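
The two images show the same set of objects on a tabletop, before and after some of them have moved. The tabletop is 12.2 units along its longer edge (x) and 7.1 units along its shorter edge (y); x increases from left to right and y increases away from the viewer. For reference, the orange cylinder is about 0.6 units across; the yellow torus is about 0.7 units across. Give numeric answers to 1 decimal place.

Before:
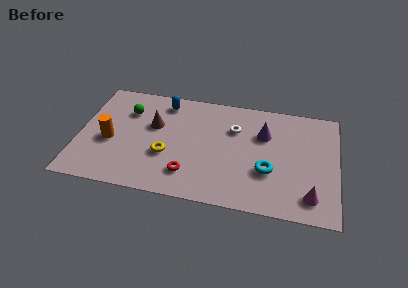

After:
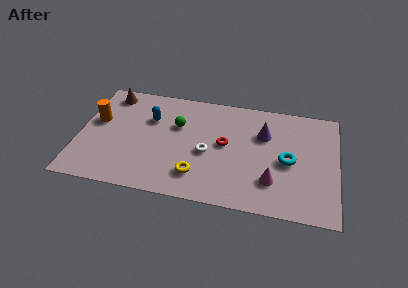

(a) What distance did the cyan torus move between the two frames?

1.2

The cyan torus was near (9.0, 2.5) before and (9.9, 3.3) after, so it travelled √(0.9² + 0.8²) ≈ 1.2 units.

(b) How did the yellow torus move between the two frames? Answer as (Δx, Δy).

(1.5, -1.0)

The yellow torus was at about (4.2, 2.6) and moved to about (5.7, 1.6).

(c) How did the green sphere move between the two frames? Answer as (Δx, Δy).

(2.4, -0.5)

The green sphere started near (2.2, 5.1) and ended near (4.6, 4.6).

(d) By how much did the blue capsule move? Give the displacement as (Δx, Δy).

(-0.6, -1.2)

The blue capsule started near (3.9, 6.0) and ended near (3.3, 4.8).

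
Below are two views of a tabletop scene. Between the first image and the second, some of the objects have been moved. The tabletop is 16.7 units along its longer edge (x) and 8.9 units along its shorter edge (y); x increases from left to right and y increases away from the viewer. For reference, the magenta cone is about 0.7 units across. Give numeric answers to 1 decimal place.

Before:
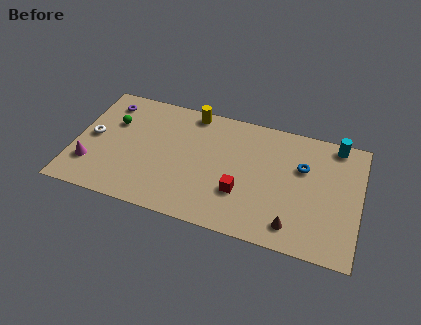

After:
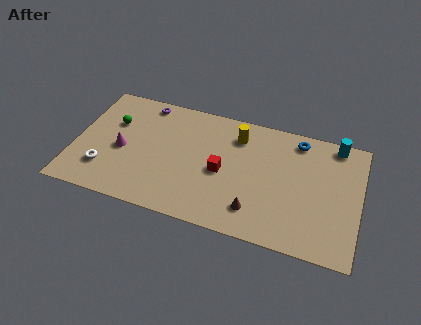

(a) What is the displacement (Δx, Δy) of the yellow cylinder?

(2.8, -1.0)

From the two frames, the yellow cylinder sits at roughly (6.6, 8.0) before and (9.4, 7.0) after.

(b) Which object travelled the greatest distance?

the yellow cylinder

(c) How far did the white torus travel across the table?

2.4

From (1.0, 4.5) to (1.9, 2.3), the white torus covered √(0.9² + 2.2²) ≈ 2.4 units.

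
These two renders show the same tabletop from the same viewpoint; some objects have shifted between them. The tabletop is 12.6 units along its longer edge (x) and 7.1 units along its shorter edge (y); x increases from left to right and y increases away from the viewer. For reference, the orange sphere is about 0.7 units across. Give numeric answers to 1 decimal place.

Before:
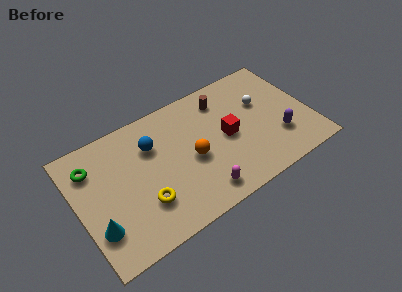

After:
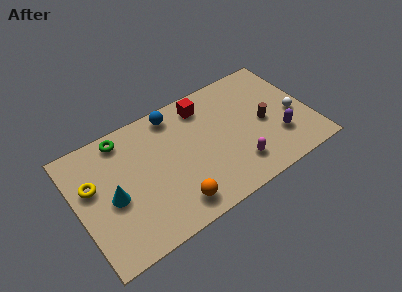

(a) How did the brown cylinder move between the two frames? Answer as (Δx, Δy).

(1.9, -2.4)

The brown cylinder was at about (8.2, 5.7) and moved to about (10.1, 3.3).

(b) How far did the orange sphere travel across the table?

2.4

The orange sphere was near (6.1, 3.2) before and (4.8, 1.2) after, so it travelled √(1.3² + 2.0²) ≈ 2.4 units.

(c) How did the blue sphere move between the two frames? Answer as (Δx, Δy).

(1.4, 1.2)

The blue sphere was at about (4.2, 5.0) and moved to about (5.6, 6.2).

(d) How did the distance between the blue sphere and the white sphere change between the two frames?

+0.9

The distance was about 6.0 in the first image and 6.9 in the second, so they moved 0.9 units further apart.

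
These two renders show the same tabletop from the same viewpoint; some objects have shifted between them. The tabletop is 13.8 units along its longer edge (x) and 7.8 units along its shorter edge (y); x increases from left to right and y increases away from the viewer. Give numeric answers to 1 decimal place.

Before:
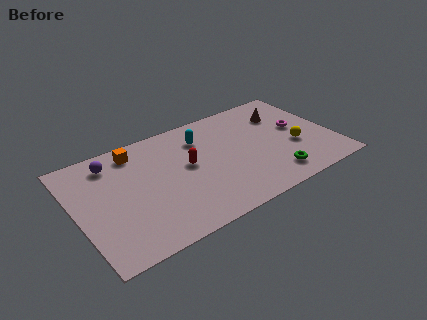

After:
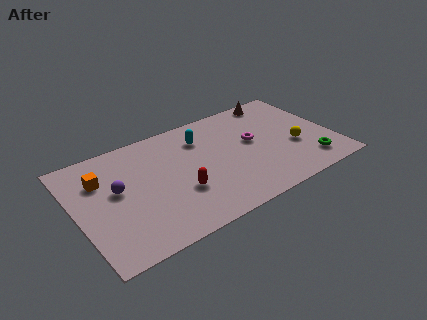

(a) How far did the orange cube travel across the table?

2.3

The orange cube was near (3.5, 6.6) before and (1.5, 5.5) after, so it travelled √(2.0² + 1.1²) ≈ 2.3 units.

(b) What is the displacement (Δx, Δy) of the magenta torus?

(-2.5, 0.1)

The magenta torus started near (12.1, 4.3) and ended near (9.6, 4.4).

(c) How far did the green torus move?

2.0

The green torus was near (10.2, 1.4) before and (12.2, 1.5) after, so it travelled √(2.0² + 0.1²) ≈ 2.0 units.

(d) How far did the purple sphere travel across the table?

2.0

The purple sphere moved from about (2.2, 6.4) to (2.2, 4.4), a distance of √(0.0² + 2.0²) ≈ 2.0.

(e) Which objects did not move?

the cyan capsule and the yellow sphere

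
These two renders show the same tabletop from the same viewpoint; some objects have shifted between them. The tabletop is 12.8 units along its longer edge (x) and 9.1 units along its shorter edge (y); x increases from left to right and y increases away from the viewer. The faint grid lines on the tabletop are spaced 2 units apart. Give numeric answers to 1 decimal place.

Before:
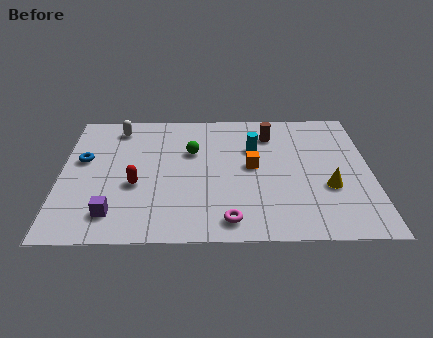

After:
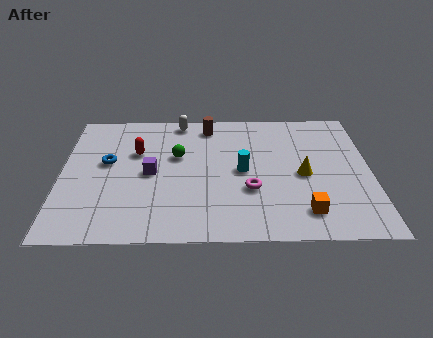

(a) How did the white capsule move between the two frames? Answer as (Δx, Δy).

(2.6, 0.5)

The white capsule was at about (2.3, 7.7) and moved to about (4.9, 8.2).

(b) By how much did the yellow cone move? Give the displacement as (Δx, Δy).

(-1.0, 0.9)

The yellow cone was at about (11.0, 3.3) and moved to about (10.0, 4.2).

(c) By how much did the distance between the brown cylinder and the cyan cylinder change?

+2.4

The distance was about 1.2 in the first image and 3.6 in the second, so they moved 2.4 units further apart.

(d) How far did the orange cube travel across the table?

3.7

The orange cube was near (7.9, 4.8) before and (10.0, 1.7) after, so it travelled √(2.1² + 3.1²) ≈ 3.7 units.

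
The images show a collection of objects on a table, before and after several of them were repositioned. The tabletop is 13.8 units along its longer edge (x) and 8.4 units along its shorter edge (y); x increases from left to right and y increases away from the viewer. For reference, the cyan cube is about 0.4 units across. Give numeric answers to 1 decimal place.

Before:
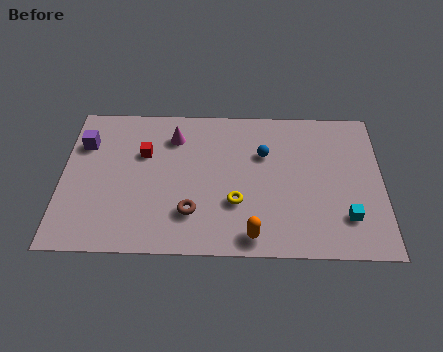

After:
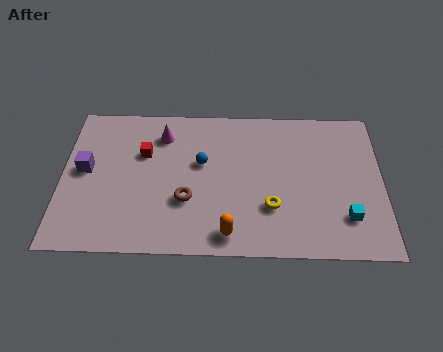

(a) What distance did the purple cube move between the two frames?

1.5

The purple cube moved from about (0.9, 6.0) to (1.0, 4.5), a distance of √(0.1² + 1.5²) ≈ 1.5.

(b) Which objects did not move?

the red cube and the cyan cube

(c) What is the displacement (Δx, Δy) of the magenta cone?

(-0.5, 0.1)

The magenta cone was at about (4.8, 6.5) and moved to about (4.3, 6.6).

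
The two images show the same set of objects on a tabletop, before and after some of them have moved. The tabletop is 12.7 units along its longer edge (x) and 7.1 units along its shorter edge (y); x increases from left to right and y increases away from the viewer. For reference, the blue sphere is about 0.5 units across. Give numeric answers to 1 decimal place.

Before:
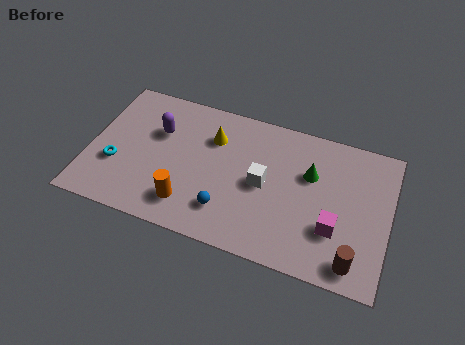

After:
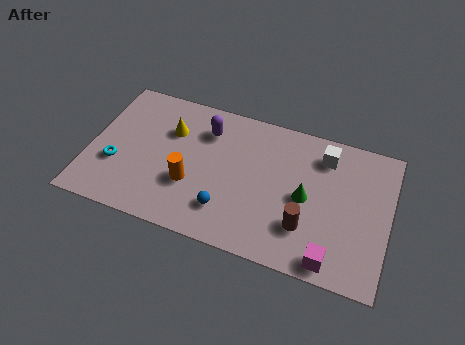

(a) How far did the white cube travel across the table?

3.3

The white cube moved from about (7.4, 3.5) to (9.8, 5.7), a distance of √(2.4² + 2.2²) ≈ 3.3.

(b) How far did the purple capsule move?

2.1

The purple capsule was near (2.8, 4.7) before and (4.8, 5.4) after, so it travelled √(2.0² + 0.7²) ≈ 2.1 units.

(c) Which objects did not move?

the cyan torus and the blue sphere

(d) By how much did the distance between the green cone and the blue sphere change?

-0.8

The distance was about 4.4 in the first image and 3.6 in the second, so they moved 0.8 units closer together.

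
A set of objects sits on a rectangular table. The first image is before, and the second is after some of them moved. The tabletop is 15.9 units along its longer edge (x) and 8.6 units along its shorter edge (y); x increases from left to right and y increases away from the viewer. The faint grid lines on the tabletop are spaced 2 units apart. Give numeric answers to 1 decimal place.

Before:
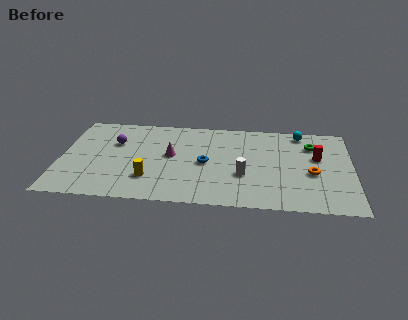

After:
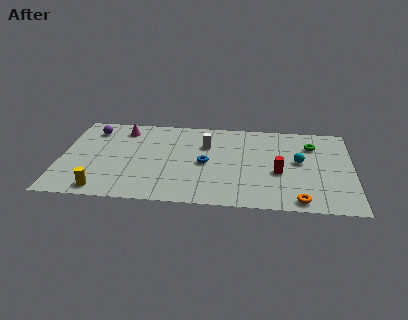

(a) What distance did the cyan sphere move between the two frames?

2.9

From (13.1, 7.6) to (13.0, 4.7), the cyan sphere covered √(0.1² + 2.9²) ≈ 2.9 units.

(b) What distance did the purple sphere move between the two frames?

1.8

The purple sphere moved from about (2.9, 5.7) to (1.6, 6.9), a distance of √(1.3² + 1.2²) ≈ 1.8.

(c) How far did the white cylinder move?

3.5

The white cylinder moved from about (10.0, 3.1) to (7.9, 5.9), a distance of √(2.1² + 2.8²) ≈ 3.5.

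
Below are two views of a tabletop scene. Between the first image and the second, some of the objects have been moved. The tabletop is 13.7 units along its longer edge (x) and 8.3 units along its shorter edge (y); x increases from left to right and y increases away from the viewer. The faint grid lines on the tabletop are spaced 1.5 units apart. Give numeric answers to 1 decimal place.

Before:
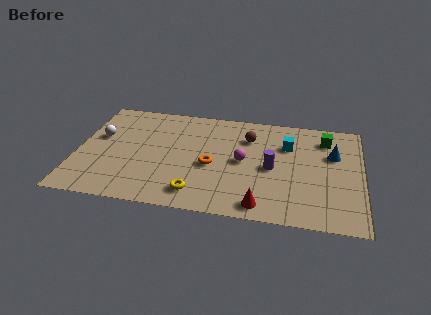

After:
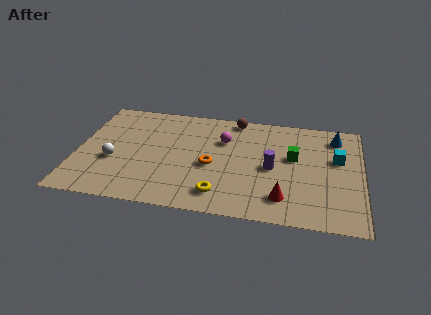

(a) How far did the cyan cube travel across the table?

2.5

The cyan cube was near (10.1, 5.8) before and (12.5, 5.1) after, so it travelled √(2.4² + 0.7²) ≈ 2.5 units.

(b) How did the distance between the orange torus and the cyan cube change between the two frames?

+2.0

The distance was about 4.2 in the first image and 6.2 in the second, so they moved 2.0 units further apart.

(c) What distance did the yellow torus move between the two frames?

1.1

From (5.9, 1.4) to (7.0, 1.5), the yellow torus covered √(1.1² + 0.1²) ≈ 1.1 units.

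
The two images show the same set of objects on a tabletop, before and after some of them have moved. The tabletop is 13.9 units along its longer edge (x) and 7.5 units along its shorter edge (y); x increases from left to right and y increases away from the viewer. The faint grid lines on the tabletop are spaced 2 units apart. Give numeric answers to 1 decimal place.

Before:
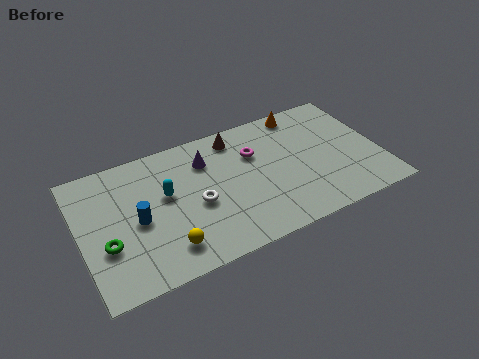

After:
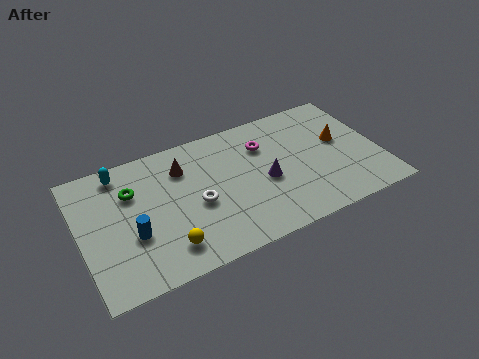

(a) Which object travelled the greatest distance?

the purple cone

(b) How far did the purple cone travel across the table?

3.4

The purple cone moved from about (6.0, 5.6) to (8.5, 3.3), a distance of √(2.5² + 2.3²) ≈ 3.4.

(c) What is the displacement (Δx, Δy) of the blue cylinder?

(-0.3, -0.7)

The blue cylinder was at about (2.6, 3.5) and moved to about (2.3, 2.8).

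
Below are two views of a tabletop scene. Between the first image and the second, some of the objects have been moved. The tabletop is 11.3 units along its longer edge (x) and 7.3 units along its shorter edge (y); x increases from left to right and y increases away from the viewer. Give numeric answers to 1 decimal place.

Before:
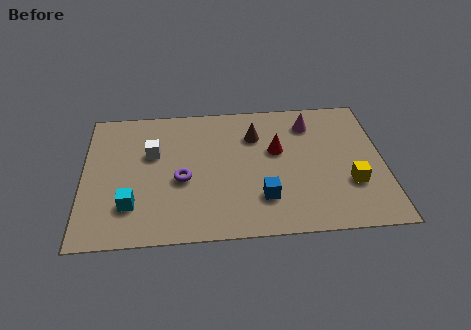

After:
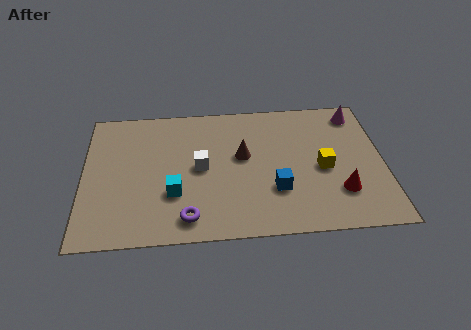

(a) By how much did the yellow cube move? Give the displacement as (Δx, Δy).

(-1.0, 0.9)

The yellow cube was at about (10.0, 2.4) and moved to about (9.0, 3.3).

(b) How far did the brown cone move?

1.2

The brown cone was near (6.5, 5.3) before and (6.0, 4.2) after, so it travelled √(0.5² + 1.1²) ≈ 1.2 units.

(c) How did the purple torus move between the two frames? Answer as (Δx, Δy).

(0.2, -2.0)

The purple torus was at about (3.7, 3.1) and moved to about (3.9, 1.1).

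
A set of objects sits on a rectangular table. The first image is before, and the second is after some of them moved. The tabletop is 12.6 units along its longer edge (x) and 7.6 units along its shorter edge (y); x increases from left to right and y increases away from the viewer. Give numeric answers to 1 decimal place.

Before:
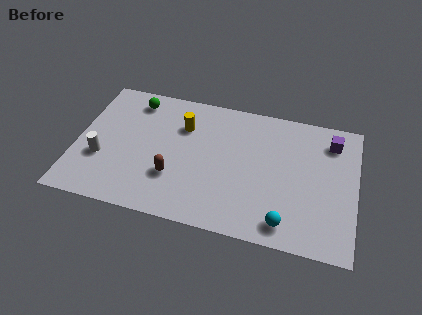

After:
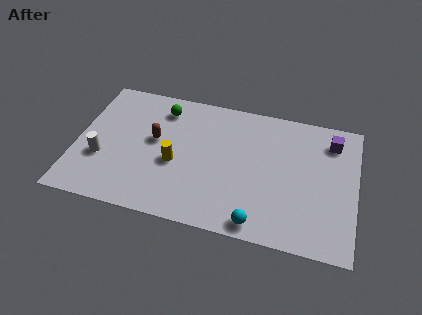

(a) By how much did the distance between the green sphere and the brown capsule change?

-2.6

The distance was about 4.5 in the first image and 1.9 in the second, so they moved 2.6 units closer together.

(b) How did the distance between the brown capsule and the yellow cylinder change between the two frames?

-1.5

They were about 3.0 units apart before and 1.5 after — 1.5 units closer together.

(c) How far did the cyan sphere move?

1.2

The cyan sphere moved from about (9.6, 1.1) to (8.4, 0.8), a distance of √(1.2² + 0.3²) ≈ 1.2.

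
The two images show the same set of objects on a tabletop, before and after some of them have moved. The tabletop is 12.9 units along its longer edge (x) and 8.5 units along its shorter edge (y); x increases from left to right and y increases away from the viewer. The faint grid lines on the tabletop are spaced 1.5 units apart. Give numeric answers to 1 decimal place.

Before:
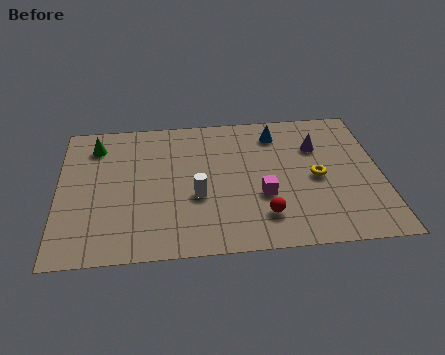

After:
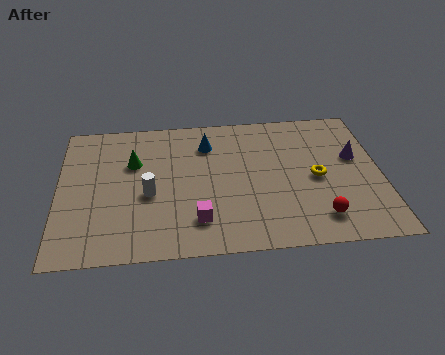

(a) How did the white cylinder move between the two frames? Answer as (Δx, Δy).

(-1.9, 0.3)

The white cylinder was at about (5.5, 3.3) and moved to about (3.6, 3.6).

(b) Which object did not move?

the yellow torus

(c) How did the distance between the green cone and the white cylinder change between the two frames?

-3.2

The distance was about 5.3 in the first image and 2.1 in the second, so they moved 3.2 units closer together.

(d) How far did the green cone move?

1.9

The green cone moved from about (1.5, 6.8) to (3.0, 5.6), a distance of √(1.5² + 1.2²) ≈ 1.9.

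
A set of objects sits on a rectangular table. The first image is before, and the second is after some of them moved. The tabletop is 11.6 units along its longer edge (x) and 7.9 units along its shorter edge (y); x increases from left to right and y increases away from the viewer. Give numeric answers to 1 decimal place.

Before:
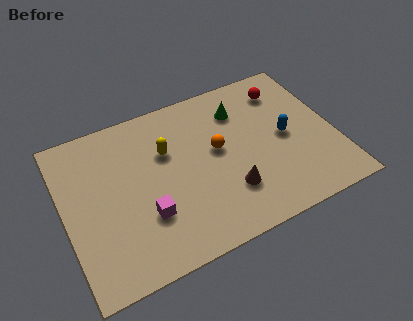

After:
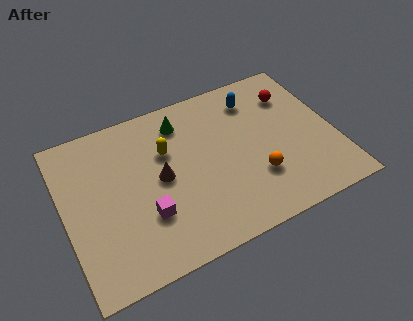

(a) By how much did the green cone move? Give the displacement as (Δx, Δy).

(-2.5, 0.4)

The green cone started near (7.8, 6.0) and ended near (5.3, 6.4).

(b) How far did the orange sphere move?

2.4

From (6.6, 4.4) to (8.0, 2.4), the orange sphere covered √(1.4² + 2.0²) ≈ 2.4 units.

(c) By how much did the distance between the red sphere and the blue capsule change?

-0.8

The distance was about 2.4 in the first image and 1.6 in the second, so they moved 0.8 units closer together.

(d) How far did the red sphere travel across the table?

0.5

The red sphere moved from about (9.8, 6.3) to (10.1, 5.9), a distance of √(0.3² + 0.4²) ≈ 0.5.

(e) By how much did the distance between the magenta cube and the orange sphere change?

+0.9

They were about 3.8 units apart before and 4.7 after — 0.9 units further apart.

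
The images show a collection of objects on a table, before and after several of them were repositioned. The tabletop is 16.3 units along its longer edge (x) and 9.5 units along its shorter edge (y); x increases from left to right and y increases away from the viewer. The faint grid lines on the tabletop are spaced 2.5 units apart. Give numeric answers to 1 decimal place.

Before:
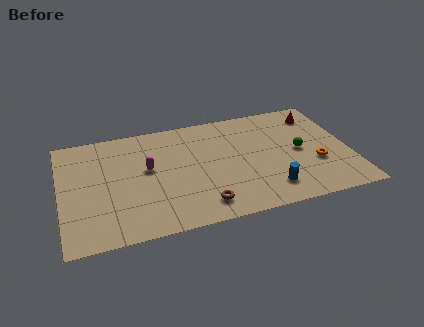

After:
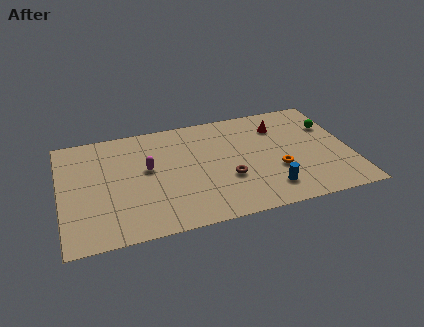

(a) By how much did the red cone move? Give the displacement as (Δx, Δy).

(-2.3, -0.5)

The red cone was at about (14.8, 7.7) and moved to about (12.5, 7.2).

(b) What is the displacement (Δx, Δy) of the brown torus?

(1.6, 1.8)

The brown torus was at about (7.7, 1.6) and moved to about (9.3, 3.4).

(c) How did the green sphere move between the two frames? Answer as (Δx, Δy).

(1.9, 1.8)

The green sphere was at about (13.5, 4.7) and moved to about (15.4, 6.5).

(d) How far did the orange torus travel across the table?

2.2

The orange torus was near (14.3, 3.4) before and (12.1, 3.4) after, so it travelled √(2.2² + 0.0²) ≈ 2.2 units.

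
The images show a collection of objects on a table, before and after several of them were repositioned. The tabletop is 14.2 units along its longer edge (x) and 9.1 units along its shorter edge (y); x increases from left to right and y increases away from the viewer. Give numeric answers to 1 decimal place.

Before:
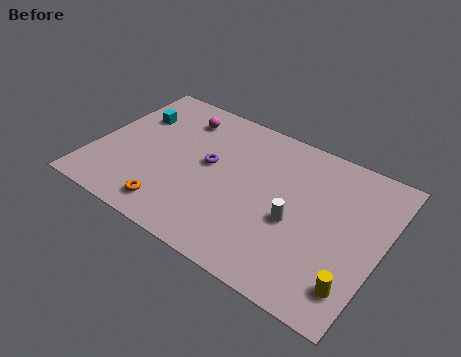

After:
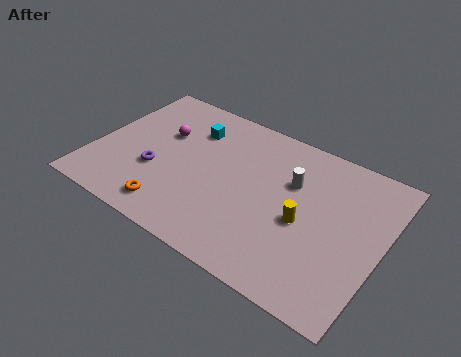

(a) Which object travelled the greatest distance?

the yellow cylinder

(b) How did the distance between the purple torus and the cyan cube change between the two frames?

-0.6

They were about 4.3 units apart before and 3.7 after — 0.6 units closer together.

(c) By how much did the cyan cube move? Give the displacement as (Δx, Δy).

(2.9, 0.5)

From the two frames, the cyan cube sits at roughly (1.5, 6.3) before and (4.4, 6.8) after.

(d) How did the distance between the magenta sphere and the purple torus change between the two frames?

-0.5

The distance was about 3.0 in the first image and 2.5 in the second, so they moved 0.5 units closer together.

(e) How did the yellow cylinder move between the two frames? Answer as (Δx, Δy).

(-2.8, 2.2)

The yellow cylinder started near (13.3, 1.8) and ended near (10.5, 4.0).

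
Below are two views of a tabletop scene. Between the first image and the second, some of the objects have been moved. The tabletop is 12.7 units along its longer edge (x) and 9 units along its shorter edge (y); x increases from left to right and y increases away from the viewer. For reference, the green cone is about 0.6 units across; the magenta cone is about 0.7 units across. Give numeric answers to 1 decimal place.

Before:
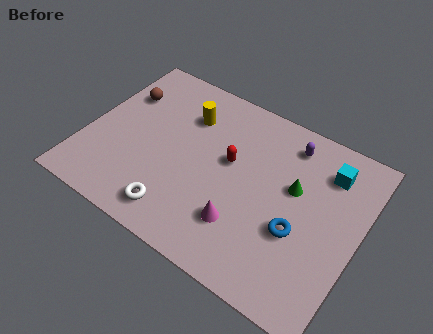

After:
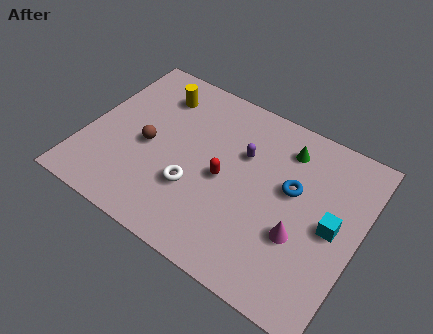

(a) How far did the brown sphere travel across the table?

2.8

The brown sphere moved from about (1.2, 6.3) to (2.9, 4.1), a distance of √(1.7² + 2.2²) ≈ 2.8.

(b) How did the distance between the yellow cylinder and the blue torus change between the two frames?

+0.3

Before: roughly 6.6 units apart; after: 6.9. That's 0.3 units further apart.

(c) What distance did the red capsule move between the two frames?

1.0

The red capsule moved from about (6.6, 5.2) to (6.5, 4.2), a distance of √(0.1² + 1.0²) ≈ 1.0.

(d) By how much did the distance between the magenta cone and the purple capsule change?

-1.2

They were about 5.3 units apart before and 4.1 after — 1.2 units closer together.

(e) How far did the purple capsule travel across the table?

2.5

The purple capsule moved from about (9.0, 7.5) to (7.1, 5.9), a distance of √(1.9² + 1.6²) ≈ 2.5.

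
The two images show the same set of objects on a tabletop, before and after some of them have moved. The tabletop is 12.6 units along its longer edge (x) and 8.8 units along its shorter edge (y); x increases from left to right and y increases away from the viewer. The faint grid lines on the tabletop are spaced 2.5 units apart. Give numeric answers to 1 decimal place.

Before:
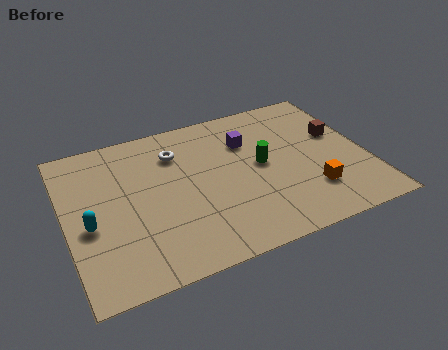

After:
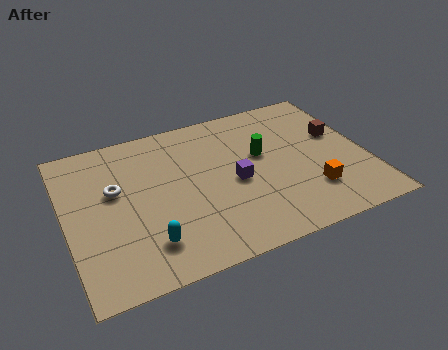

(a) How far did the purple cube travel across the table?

2.3

The purple cube was near (7.8, 6.2) before and (7.0, 4.0) after, so it travelled √(0.8² + 2.2²) ≈ 2.3 units.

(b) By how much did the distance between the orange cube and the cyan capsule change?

-2.3

They were about 9.2 units apart before and 6.9 after — 2.3 units closer together.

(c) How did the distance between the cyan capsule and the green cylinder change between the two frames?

-1.2

Before: roughly 7.4 units apart; after: 6.2. That's 1.2 units closer together.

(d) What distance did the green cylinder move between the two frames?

0.6

The green cylinder moved from about (8.2, 4.6) to (8.3, 5.2), a distance of √(0.1² + 0.6²) ≈ 0.6.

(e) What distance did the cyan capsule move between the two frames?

2.8

From (0.9, 3.7) to (3.1, 1.9), the cyan capsule covered √(2.2² + 1.8²) ≈ 2.8 units.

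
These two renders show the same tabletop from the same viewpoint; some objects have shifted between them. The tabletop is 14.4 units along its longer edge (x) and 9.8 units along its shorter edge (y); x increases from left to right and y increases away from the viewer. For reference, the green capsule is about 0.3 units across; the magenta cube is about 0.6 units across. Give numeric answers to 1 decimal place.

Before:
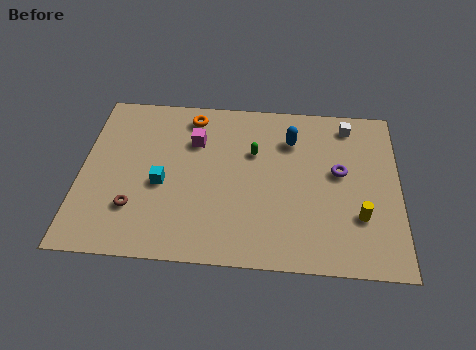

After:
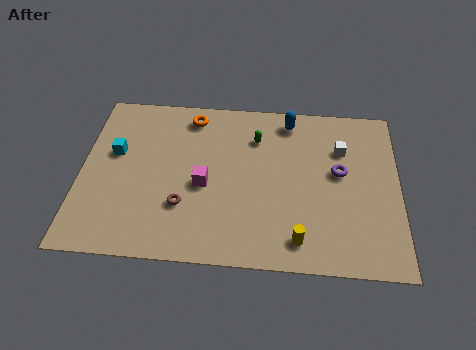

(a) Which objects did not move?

the purple torus and the orange torus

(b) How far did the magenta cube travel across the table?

2.6

From (5.1, 6.9) to (5.6, 4.3), the magenta cube covered √(0.5² + 2.6²) ≈ 2.6 units.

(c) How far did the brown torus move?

2.2

From (2.5, 2.7) to (4.7, 3.0), the brown torus covered √(2.2² + 0.3²) ≈ 2.2 units.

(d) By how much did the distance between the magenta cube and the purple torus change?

-0.5

The distance was about 6.7 in the first image and 6.2 in the second, so they moved 0.5 units closer together.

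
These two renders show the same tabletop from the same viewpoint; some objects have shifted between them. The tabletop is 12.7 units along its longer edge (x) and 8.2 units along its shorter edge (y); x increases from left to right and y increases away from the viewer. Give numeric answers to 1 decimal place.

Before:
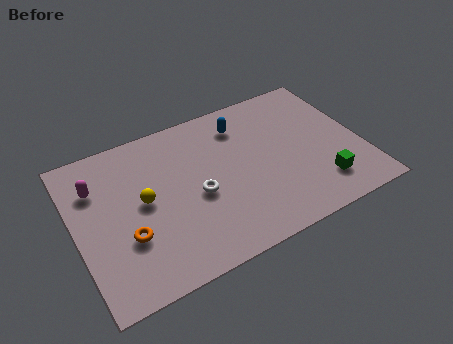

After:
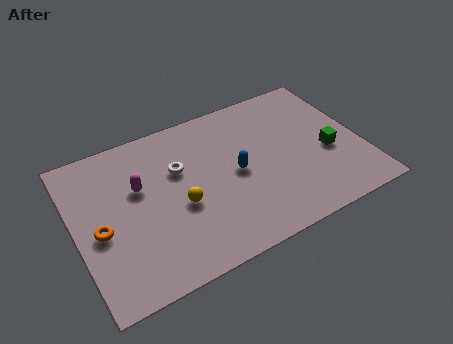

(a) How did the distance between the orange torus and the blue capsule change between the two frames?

-0.6

They were about 6.7 units apart before and 6.1 after — 0.6 units closer together.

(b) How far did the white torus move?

1.8

From (5.3, 3.6) to (4.7, 5.3), the white torus covered √(0.6² + 1.7²) ≈ 1.8 units.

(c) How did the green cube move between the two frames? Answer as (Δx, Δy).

(0.6, 1.6)

The green cube was at about (10.6, 1.8) and moved to about (11.2, 3.4).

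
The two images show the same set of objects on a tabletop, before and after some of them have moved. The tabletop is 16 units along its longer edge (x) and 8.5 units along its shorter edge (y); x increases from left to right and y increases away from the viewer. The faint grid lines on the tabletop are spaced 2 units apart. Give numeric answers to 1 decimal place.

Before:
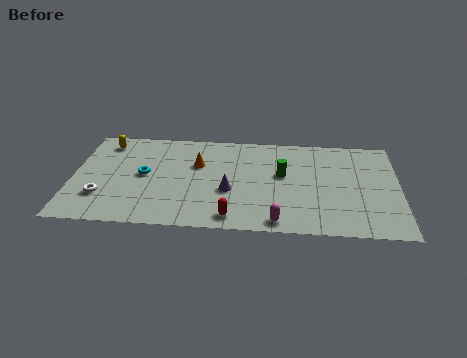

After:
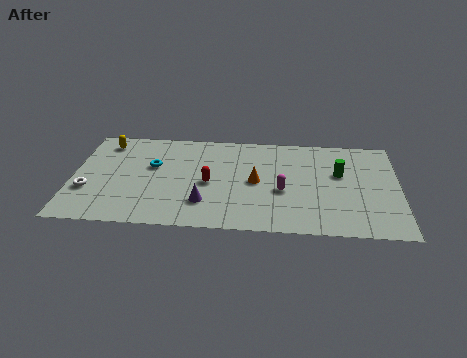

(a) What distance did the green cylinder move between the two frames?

2.8

From (10.3, 4.9) to (13.1, 5.2), the green cylinder covered √(2.8² + 0.3²) ≈ 2.8 units.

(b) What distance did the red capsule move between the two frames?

3.0

The red capsule was near (7.9, 1.1) before and (6.7, 3.9) after, so it travelled √(1.2² + 2.8²) ≈ 3.0 units.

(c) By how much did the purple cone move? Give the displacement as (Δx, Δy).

(-1.2, -1.1)

The purple cone started near (7.7, 3.3) and ended near (6.5, 2.2).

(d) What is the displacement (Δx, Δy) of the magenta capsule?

(0.2, 2.6)

The magenta capsule was at about (10.1, 0.9) and moved to about (10.3, 3.5).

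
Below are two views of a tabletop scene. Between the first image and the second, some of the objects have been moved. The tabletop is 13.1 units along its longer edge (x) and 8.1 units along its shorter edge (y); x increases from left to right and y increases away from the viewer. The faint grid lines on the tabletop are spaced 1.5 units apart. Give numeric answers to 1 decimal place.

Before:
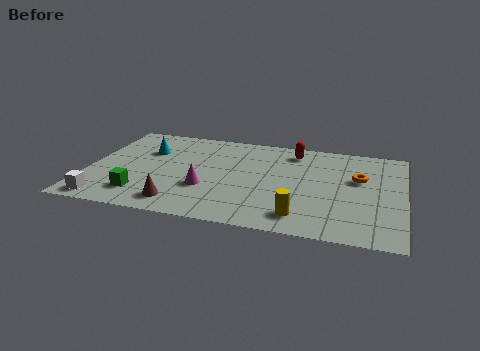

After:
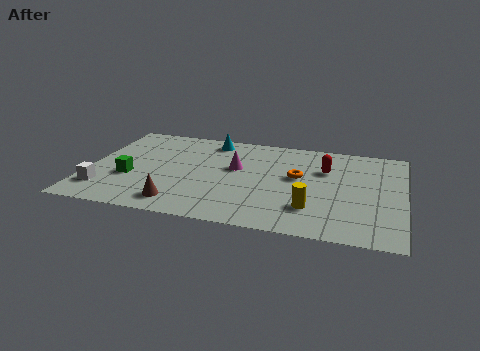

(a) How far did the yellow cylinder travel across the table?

0.8

The yellow cylinder was near (9.0, 1.4) before and (9.4, 2.1) after, so it travelled √(0.4² + 0.7²) ≈ 0.8 units.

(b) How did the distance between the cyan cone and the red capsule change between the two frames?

-1.1

They were about 6.2 units apart before and 5.1 after — 1.1 units closer together.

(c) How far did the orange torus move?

2.5

From (11.2, 5.0) to (8.7, 4.6), the orange torus covered √(2.5² + 0.4²) ≈ 2.5 units.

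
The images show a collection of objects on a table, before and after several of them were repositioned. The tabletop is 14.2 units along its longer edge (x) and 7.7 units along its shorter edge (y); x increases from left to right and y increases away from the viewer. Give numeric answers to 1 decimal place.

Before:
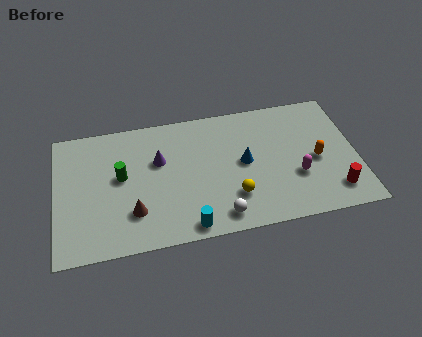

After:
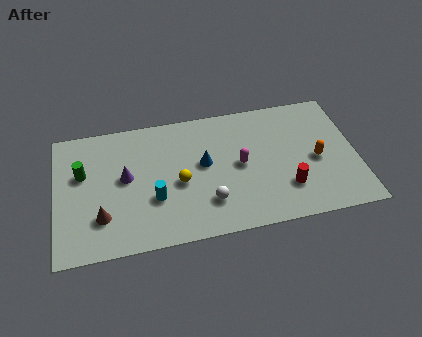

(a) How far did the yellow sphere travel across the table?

2.8

The yellow sphere moved from about (8.3, 2.1) to (5.8, 3.4), a distance of √(2.5² + 1.3²) ≈ 2.8.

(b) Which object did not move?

the orange capsule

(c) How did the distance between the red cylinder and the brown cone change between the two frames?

-0.7

Before: roughly 9.4 units apart; after: 8.7. That's 0.7 units closer together.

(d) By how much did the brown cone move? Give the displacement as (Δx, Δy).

(-1.5, 0.0)

The brown cone was at about (3.6, 2.1) and moved to about (2.1, 2.1).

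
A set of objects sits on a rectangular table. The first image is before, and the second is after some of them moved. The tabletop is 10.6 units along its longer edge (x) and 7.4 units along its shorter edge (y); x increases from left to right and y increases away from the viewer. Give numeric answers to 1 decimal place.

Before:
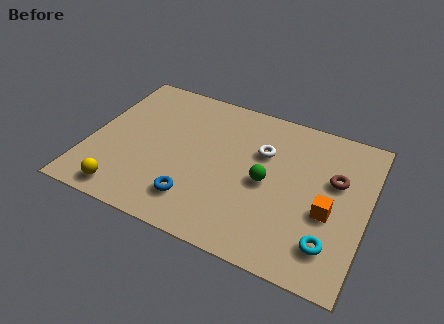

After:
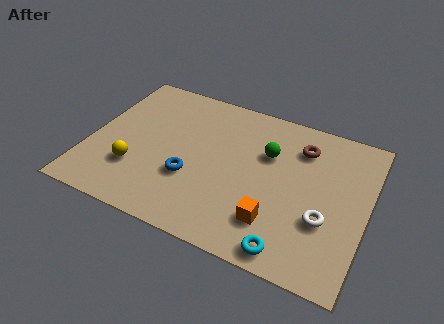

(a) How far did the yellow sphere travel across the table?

1.3

The yellow sphere was near (1.7, 0.9) before and (1.9, 2.2) after, so it travelled √(0.2² + 1.3²) ≈ 1.3 units.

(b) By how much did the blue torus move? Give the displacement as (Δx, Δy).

(-0.3, 1.0)

The blue torus was at about (4.3, 1.6) and moved to about (4.0, 2.6).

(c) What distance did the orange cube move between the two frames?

2.2

The orange cube was near (9.2, 3.0) before and (7.3, 1.8) after, so it travelled √(1.9² + 1.2²) ≈ 2.2 units.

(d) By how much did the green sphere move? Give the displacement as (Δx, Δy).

(-0.1, 1.4)

The green sphere started near (6.8, 3.5) and ended near (6.7, 4.9).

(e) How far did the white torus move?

3.5

From (6.5, 4.9) to (9.1, 2.6), the white torus covered √(2.6² + 2.3²) ≈ 3.5 units.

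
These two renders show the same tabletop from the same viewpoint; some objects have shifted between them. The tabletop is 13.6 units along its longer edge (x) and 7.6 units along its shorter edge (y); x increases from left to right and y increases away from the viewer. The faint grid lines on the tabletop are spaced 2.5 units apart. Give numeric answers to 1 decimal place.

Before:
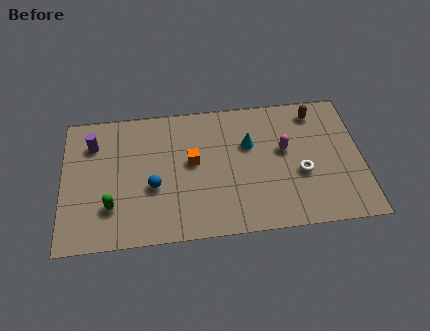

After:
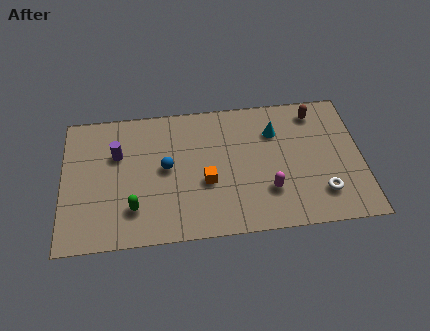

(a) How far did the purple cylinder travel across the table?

1.3

The purple cylinder moved from about (1.4, 5.7) to (2.5, 5.0), a distance of √(1.1² + 0.7²) ≈ 1.3.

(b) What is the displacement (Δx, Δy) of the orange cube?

(0.6, -1.2)

The orange cube was at about (5.9, 4.2) and moved to about (6.5, 3.0).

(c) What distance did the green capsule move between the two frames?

1.0

From (2.2, 2.1) to (3.2, 1.9), the green capsule covered √(1.0² + 0.2²) ≈ 1.0 units.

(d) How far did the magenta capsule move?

2.3

The magenta capsule moved from about (10.1, 4.4) to (9.3, 2.2), a distance of √(0.8² + 2.2²) ≈ 2.3.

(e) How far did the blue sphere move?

1.2

The blue sphere moved from about (4.1, 3.0) to (4.7, 4.0), a distance of √(0.6² + 1.0²) ≈ 1.2.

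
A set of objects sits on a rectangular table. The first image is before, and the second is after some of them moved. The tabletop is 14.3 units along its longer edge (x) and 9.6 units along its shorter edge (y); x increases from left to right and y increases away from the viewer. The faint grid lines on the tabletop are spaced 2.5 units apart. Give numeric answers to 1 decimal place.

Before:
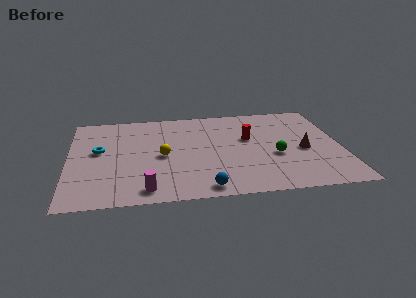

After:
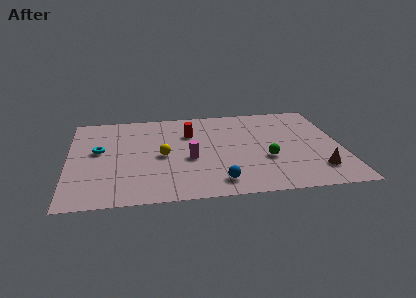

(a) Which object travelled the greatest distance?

the magenta cylinder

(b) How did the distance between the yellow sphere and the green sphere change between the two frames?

-0.4

The distance was about 5.9 in the first image and 5.5 in the second, so they moved 0.4 units closer together.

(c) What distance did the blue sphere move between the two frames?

0.9

From (7.0, 1.0) to (7.7, 1.5), the blue sphere covered √(0.7² + 0.5²) ≈ 0.9 units.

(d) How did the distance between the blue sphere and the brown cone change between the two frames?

-1.0

They were about 6.2 units apart before and 5.2 after — 1.0 units closer together.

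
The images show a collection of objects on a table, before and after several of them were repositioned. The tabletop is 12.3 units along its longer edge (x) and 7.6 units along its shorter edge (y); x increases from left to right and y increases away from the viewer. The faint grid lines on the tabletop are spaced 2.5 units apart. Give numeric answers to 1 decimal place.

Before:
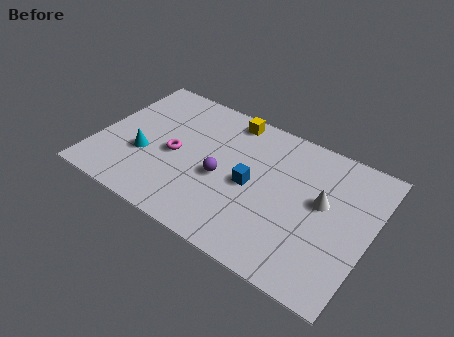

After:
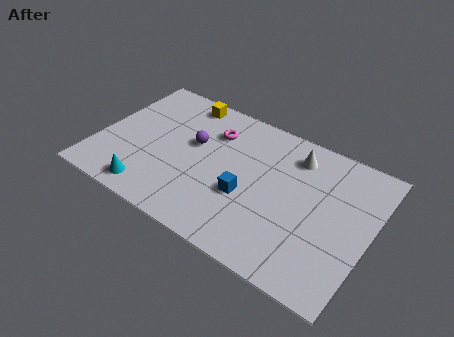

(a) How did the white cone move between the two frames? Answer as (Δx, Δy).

(-1.5, 1.8)

From the two frames, the white cone sits at roughly (10.1, 4.3) before and (8.6, 6.1) after.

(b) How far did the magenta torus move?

2.5

The magenta torus moved from about (3.5, 3.5) to (4.9, 5.6), a distance of √(1.4² + 2.1²) ≈ 2.5.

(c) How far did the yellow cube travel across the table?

2.2

From (5.5, 6.7) to (3.3, 6.7), the yellow cube covered √(2.2² + 0.0²) ≈ 2.2 units.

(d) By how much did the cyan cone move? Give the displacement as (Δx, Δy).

(0.6, -1.8)

From the two frames, the cyan cone sits at roughly (2.2, 2.8) before and (2.8, 1.0) after.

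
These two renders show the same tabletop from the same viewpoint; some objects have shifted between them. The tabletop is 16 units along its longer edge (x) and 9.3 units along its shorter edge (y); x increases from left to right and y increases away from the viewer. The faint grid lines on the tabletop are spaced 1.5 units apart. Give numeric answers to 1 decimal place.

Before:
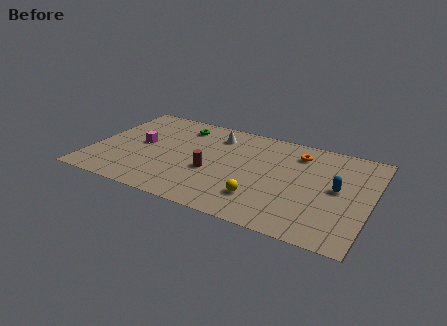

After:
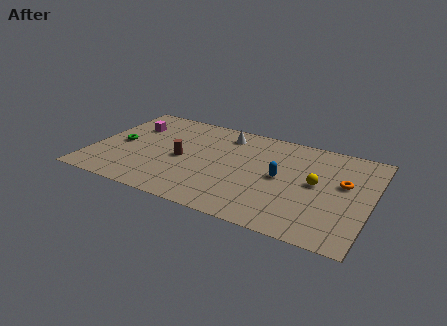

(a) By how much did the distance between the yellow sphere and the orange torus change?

-3.7

They were about 5.3 units apart before and 1.6 after — 3.7 units closer together.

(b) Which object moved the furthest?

the green torus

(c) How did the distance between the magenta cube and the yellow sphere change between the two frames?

+3.4

Before: roughly 7.7 units apart; after: 11.1. That's 3.4 units further apart.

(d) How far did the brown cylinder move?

1.9

The brown cylinder moved from about (7.0, 3.7) to (5.2, 4.3), a distance of √(1.8² + 0.6²) ≈ 1.9.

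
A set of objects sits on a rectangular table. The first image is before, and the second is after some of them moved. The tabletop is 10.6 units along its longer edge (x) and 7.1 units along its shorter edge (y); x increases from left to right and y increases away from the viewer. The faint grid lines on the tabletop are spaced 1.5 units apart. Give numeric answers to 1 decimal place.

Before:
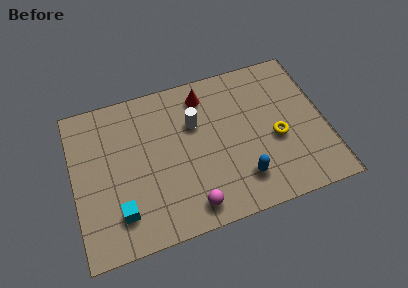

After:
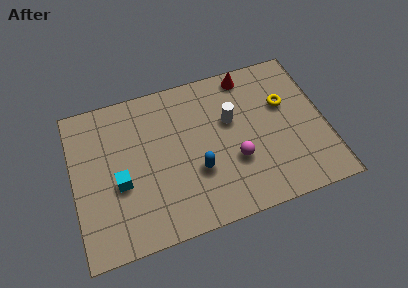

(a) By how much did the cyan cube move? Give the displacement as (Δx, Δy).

(0.1, 1.3)

The cyan cube started near (1.8, 1.6) and ended near (1.9, 2.9).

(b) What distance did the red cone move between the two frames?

1.9

The red cone moved from about (5.7, 5.9) to (7.6, 6.3), a distance of √(1.9² + 0.4²) ≈ 1.9.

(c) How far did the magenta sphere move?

2.5

The magenta sphere was near (4.7, 1.0) before and (6.7, 2.5) after, so it travelled √(2.0² + 1.5²) ≈ 2.5 units.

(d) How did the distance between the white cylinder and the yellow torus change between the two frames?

-1.4

Before: roughly 3.7 units apart; after: 2.3. That's 1.4 units closer together.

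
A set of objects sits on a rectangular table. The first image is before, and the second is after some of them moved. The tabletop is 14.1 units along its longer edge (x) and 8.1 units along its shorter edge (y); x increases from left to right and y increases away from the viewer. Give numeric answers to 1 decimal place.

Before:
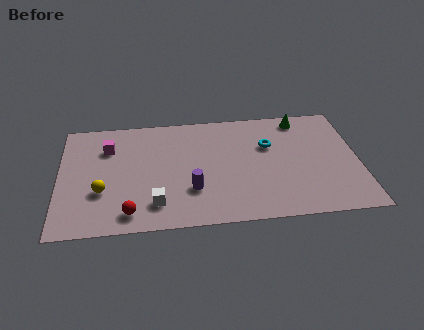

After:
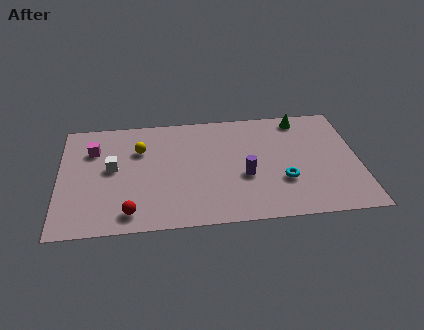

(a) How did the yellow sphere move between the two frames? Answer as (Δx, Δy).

(1.8, 2.8)

The yellow sphere started near (2.0, 2.8) and ended near (3.8, 5.6).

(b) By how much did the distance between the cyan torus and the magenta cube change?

+1.8

Before: roughly 7.6 units apart; after: 9.4. That's 1.8 units further apart.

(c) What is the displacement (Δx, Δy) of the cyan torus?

(0.6, -2.6)

The cyan torus started near (9.9, 5.3) and ended near (10.5, 2.7).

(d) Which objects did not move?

the red sphere and the green cone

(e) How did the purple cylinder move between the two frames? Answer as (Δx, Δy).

(2.5, 0.7)

The purple cylinder started near (6.2, 2.5) and ended near (8.7, 3.2).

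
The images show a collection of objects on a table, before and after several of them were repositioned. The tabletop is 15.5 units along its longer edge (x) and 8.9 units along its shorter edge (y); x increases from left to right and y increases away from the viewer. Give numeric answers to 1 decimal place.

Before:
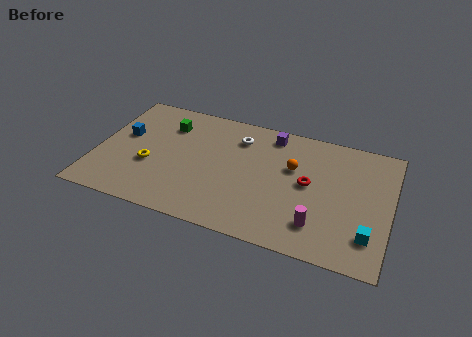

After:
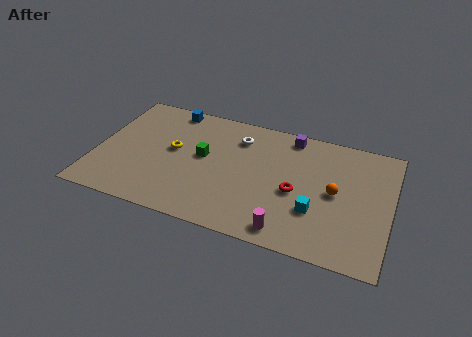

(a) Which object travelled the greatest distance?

the blue cube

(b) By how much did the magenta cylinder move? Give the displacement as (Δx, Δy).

(-1.5, -0.9)

The magenta cylinder started near (11.9, 2.0) and ended near (10.4, 1.1).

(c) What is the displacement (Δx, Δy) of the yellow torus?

(1.1, 1.5)

From the two frames, the yellow torus sits at roughly (2.9, 3.4) before and (4.0, 4.9) after.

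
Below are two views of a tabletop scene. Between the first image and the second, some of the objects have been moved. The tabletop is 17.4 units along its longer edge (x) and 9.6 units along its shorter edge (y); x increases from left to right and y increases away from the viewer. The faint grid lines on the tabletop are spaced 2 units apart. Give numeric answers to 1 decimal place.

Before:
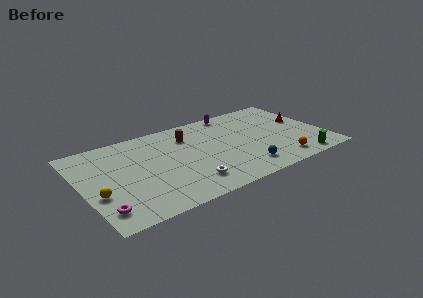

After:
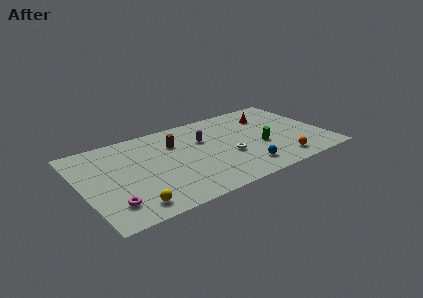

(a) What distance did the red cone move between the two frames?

2.8

From (16.2, 5.6) to (13.9, 7.2), the red cone covered √(2.3² + 1.6²) ≈ 2.8 units.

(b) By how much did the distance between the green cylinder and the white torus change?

-5.7

Before: roughly 8.1 units apart; after: 2.4. That's 5.7 units closer together.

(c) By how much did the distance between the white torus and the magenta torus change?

+2.6

They were about 6.1 units apart before and 8.7 after — 2.6 units further apart.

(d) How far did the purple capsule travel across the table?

3.5

The purple capsule was near (11.5, 8.7) before and (8.9, 6.3) after, so it travelled √(2.6² + 2.4²) ≈ 3.5 units.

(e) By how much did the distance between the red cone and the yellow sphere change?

-3.1

Before: roughly 15.4 units apart; after: 12.3. That's 3.1 units closer together.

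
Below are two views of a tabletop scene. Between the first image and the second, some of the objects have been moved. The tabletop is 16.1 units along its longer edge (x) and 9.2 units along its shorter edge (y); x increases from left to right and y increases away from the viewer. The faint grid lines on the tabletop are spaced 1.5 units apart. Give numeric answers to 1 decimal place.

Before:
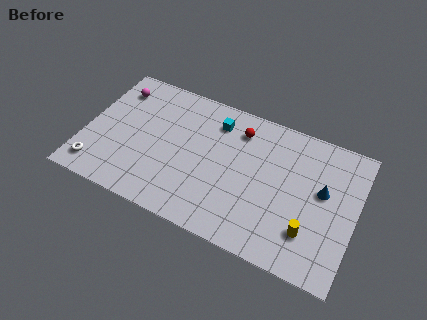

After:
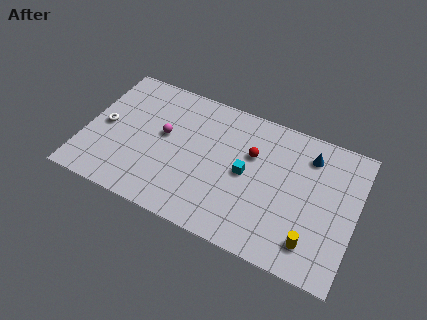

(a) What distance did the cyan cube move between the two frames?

3.4

The cyan cube was near (7.5, 7.3) before and (9.6, 4.6) after, so it travelled √(2.1² + 2.7²) ≈ 3.4 units.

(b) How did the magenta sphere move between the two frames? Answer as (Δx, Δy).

(3.2, -2.1)

From the two frames, the magenta sphere sits at roughly (1.4, 7.3) before and (4.6, 5.2) after.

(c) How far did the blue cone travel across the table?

2.2

The blue cone was near (14.1, 5.3) before and (13.1, 7.3) after, so it travelled √(1.0² + 2.0²) ≈ 2.2 units.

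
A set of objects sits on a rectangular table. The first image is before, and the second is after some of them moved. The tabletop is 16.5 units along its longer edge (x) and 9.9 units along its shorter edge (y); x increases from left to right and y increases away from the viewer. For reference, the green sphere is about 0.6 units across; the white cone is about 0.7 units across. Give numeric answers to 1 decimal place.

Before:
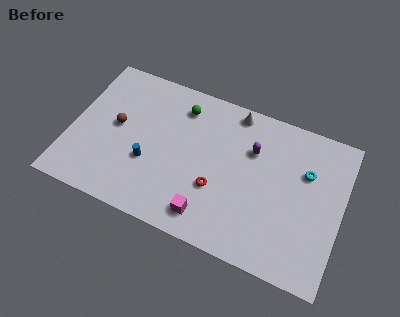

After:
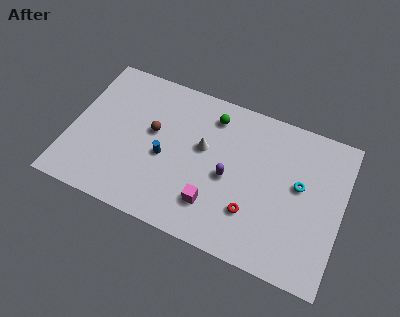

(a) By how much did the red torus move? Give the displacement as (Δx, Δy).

(2.2, -0.7)

From the two frames, the red torus sits at roughly (9.1, 3.5) before and (11.3, 2.8) after.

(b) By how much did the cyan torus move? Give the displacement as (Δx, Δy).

(-0.3, -1.0)

The cyan torus started near (14.2, 6.6) and ended near (13.9, 5.6).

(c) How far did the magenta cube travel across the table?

0.8

The magenta cube moved from about (8.8, 1.6) to (9.0, 2.4), a distance of √(0.2² + 0.8²) ≈ 0.8.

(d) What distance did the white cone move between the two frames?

3.5

The white cone moved from about (9.6, 8.9) to (8.0, 5.8), a distance of √(1.6² + 3.1²) ≈ 3.5.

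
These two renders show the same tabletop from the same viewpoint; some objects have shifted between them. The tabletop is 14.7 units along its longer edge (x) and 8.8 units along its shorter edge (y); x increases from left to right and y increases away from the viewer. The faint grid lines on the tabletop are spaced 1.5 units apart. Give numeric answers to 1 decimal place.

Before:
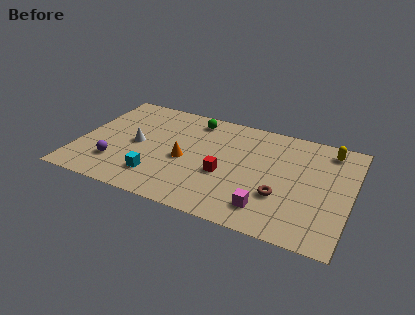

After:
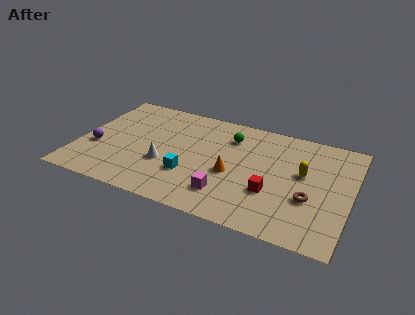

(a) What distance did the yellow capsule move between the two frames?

2.7

The yellow capsule was near (13.3, 7.5) before and (12.1, 5.1) after, so it travelled √(1.2² + 2.4²) ≈ 2.7 units.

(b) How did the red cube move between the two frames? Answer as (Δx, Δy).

(2.6, -0.5)

The red cube was at about (8.0, 3.5) and moved to about (10.6, 3.0).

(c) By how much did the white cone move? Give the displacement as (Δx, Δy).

(1.7, -1.1)

The white cone started near (3.1, 4.3) and ended near (4.8, 3.2).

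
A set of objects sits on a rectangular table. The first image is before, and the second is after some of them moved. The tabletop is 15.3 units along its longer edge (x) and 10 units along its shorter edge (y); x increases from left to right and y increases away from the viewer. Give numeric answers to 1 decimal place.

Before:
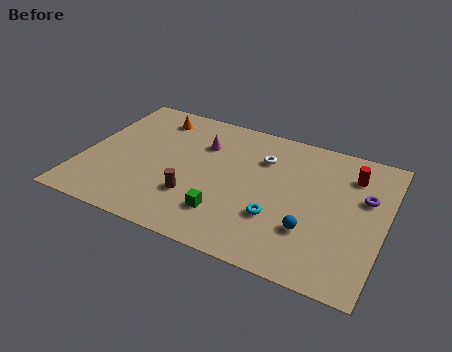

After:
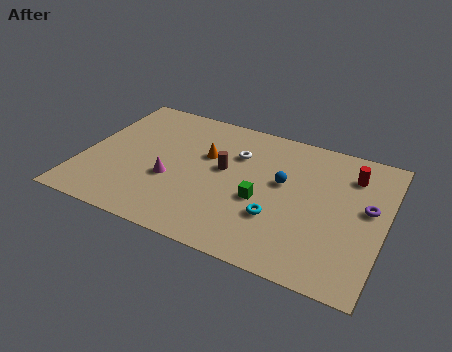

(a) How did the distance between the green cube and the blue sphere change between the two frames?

-2.3

They were about 4.2 units apart before and 1.9 after — 2.3 units closer together.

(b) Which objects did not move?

the cyan torus and the red cylinder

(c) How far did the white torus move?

1.3

The white torus moved from about (8.9, 7.2) to (7.6, 7.0), a distance of √(1.3² + 0.2²) ≈ 1.3.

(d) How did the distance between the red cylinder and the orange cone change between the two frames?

-2.9

They were about 10.3 units apart before and 7.4 after — 2.9 units closer together.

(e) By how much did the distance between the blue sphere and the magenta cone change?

-1.4

They were about 7.3 units apart before and 5.9 after — 1.4 units closer together.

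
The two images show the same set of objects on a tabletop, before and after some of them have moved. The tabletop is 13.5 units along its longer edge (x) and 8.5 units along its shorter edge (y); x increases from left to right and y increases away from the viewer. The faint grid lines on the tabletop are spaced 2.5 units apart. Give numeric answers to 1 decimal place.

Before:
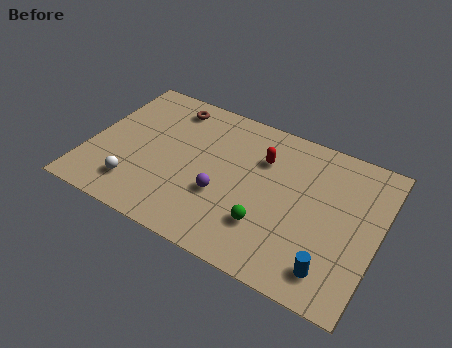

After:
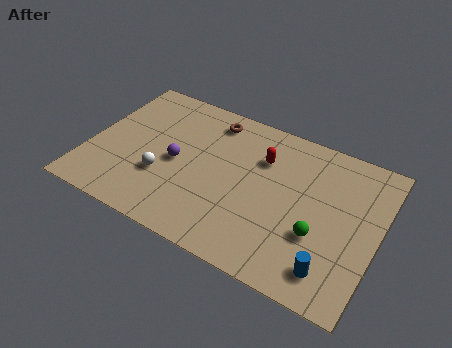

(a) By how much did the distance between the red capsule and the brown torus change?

-1.9

They were about 4.8 units apart before and 2.9 after — 1.9 units closer together.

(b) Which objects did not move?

the red capsule and the blue cylinder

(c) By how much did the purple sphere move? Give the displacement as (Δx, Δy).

(-2.3, 0.9)

From the two frames, the purple sphere sits at roughly (6.4, 3.1) before and (4.1, 4.0) after.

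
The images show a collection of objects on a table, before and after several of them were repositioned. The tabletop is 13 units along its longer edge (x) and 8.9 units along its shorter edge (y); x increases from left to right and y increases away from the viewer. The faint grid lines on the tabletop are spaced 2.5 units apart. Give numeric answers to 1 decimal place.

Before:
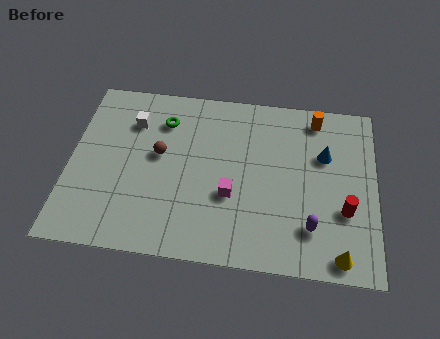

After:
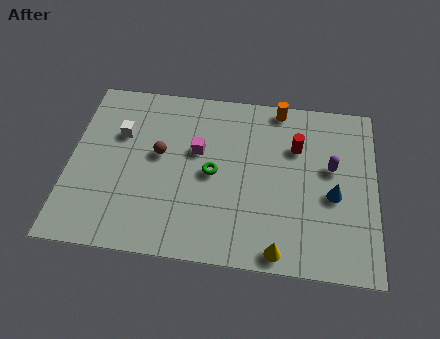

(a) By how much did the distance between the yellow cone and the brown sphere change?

-2.0

They were about 8.7 units apart before and 6.7 after — 2.0 units closer together.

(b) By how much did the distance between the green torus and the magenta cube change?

-3.3

They were about 4.6 units apart before and 1.3 after — 3.3 units closer together.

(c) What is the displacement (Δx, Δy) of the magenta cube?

(-1.5, 2.1)

The magenta cube was at about (6.9, 3.3) and moved to about (5.4, 5.4).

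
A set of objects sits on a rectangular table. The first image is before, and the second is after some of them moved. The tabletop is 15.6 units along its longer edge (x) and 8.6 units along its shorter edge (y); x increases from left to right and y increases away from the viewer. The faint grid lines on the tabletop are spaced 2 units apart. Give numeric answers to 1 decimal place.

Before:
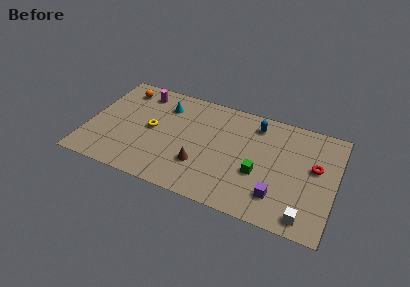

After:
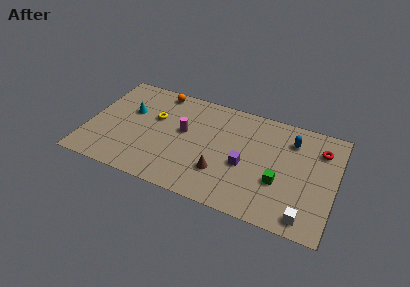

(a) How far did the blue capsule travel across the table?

2.4

The blue capsule moved from about (10.4, 7.1) to (12.7, 6.6), a distance of √(2.3² + 0.5²) ≈ 2.4.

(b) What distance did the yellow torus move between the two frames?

1.0

The yellow torus moved from about (4.0, 4.4) to (4.1, 5.4), a distance of √(0.1² + 1.0²) ≈ 1.0.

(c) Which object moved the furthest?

the magenta cylinder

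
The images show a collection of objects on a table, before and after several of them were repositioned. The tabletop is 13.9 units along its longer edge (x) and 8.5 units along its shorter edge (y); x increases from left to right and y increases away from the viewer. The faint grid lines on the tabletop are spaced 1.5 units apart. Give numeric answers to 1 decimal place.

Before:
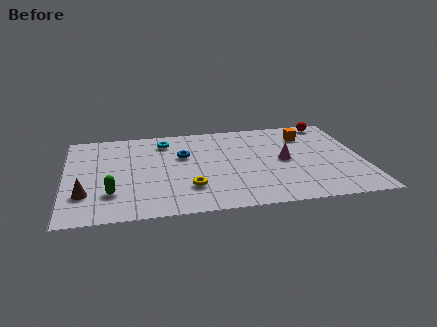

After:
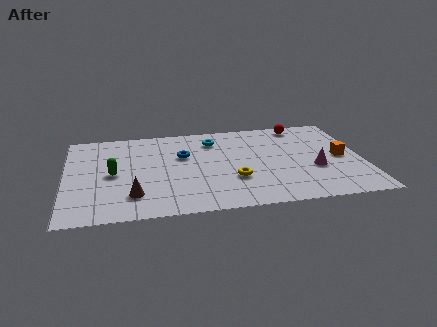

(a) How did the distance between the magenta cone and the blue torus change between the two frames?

+1.6

They were about 4.9 units apart before and 6.5 after — 1.6 units further apart.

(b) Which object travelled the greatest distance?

the orange cube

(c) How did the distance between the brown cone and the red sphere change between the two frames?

-3.0

They were about 12.8 units apart before and 9.8 after — 3.0 units closer together.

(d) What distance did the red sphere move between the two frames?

1.4

From (12.6, 7.6) to (11.2, 7.5), the red sphere covered √(1.4² + 0.1²) ≈ 1.4 units.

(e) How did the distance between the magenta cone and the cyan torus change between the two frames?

-0.3

They were about 6.1 units apart before and 5.8 after — 0.3 units closer together.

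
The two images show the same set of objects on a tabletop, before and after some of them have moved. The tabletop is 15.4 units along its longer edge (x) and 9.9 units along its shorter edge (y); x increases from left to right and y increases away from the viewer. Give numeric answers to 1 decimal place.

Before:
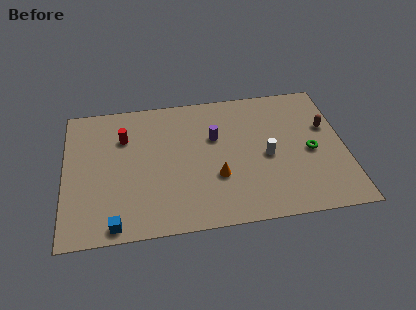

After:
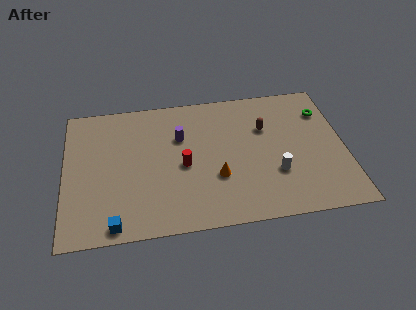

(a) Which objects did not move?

the blue cube and the orange cone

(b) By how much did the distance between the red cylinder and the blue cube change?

-0.9

Before: roughly 6.1 units apart; after: 5.2. That's 0.9 units closer together.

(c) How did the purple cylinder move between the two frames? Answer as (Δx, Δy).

(-1.9, 0.3)

The purple cylinder started near (8.3, 6.3) and ended near (6.4, 6.6).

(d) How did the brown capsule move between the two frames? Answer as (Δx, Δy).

(-3.4, 0.4)

From the two frames, the brown capsule sits at roughly (14.5, 6.2) before and (11.1, 6.6) after.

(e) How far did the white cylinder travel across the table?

1.4

The white cylinder moved from about (11.1, 4.5) to (11.5, 3.2), a distance of √(0.4² + 1.3²) ≈ 1.4.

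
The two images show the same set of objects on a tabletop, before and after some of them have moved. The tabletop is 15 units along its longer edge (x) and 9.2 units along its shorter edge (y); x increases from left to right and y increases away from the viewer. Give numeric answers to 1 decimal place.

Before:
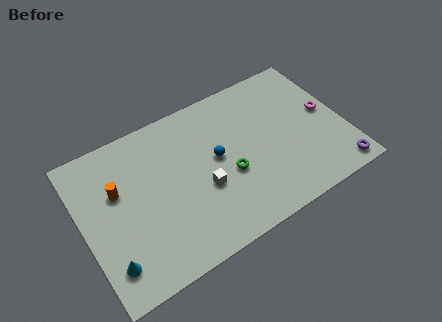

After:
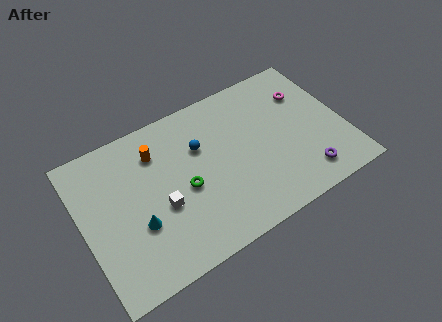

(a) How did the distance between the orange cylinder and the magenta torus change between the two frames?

-3.3

Before: roughly 12.0 units apart; after: 8.7. That's 3.3 units closer together.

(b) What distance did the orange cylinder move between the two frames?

2.7

From (2.1, 5.8) to (4.5, 7.0), the orange cylinder covered √(2.4² + 1.2²) ≈ 2.7 units.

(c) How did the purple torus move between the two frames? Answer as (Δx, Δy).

(-1.8, 0.6)

From the two frames, the purple torus sits at roughly (14.1, 1.0) before and (12.3, 1.6) after.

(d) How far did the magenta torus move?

1.9

The magenta torus was near (14.1, 4.9) before and (13.2, 6.6) after, so it travelled √(0.9² + 1.7²) ≈ 1.9 units.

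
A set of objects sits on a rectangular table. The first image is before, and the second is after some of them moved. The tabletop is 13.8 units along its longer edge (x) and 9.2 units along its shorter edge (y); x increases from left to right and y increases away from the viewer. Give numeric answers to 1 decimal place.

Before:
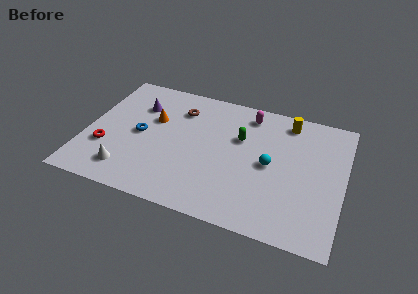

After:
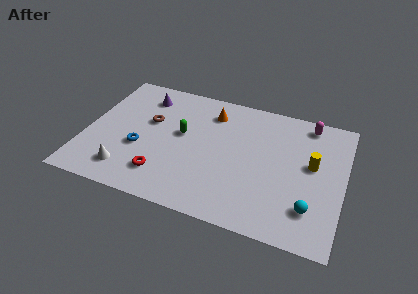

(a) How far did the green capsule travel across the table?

3.2

The green capsule moved from about (8.2, 5.9) to (5.1, 5.2), a distance of √(3.1² + 0.7²) ≈ 3.2.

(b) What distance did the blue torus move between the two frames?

1.0

The blue torus was near (2.9, 4.5) before and (3.0, 3.5) after, so it travelled √(0.1² + 1.0²) ≈ 1.0 units.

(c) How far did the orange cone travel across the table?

3.4

The orange cone was near (3.5, 5.8) before and (6.5, 7.3) after, so it travelled √(3.0² + 1.5²) ≈ 3.4 units.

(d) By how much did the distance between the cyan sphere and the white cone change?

+1.8

Before: roughly 7.9 units apart; after: 9.7. That's 1.8 units further apart.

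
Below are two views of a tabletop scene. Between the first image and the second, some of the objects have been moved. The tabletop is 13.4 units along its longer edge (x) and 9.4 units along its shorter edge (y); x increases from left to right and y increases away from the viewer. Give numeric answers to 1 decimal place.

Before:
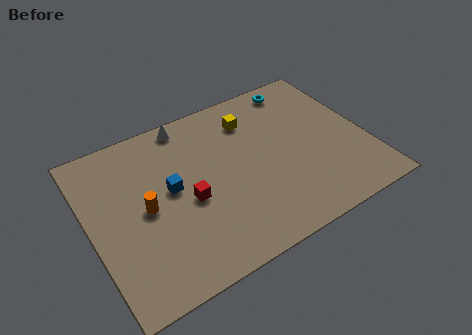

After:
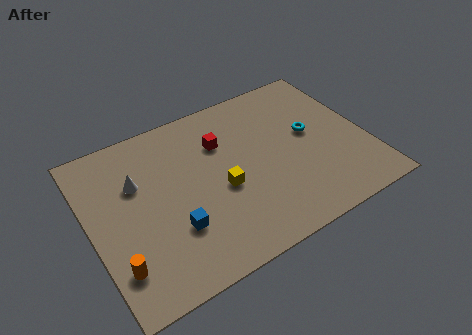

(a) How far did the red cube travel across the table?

3.2

From (4.6, 4.1) to (6.6, 6.6), the red cube covered √(2.0² + 2.5²) ≈ 3.2 units.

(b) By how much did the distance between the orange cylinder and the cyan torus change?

+1.3

Before: roughly 9.0 units apart; after: 10.3. That's 1.3 units further apart.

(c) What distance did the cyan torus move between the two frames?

3.1

From (10.8, 8.3) to (10.8, 5.2), the cyan torus covered √(0.0² + 3.1²) ≈ 3.1 units.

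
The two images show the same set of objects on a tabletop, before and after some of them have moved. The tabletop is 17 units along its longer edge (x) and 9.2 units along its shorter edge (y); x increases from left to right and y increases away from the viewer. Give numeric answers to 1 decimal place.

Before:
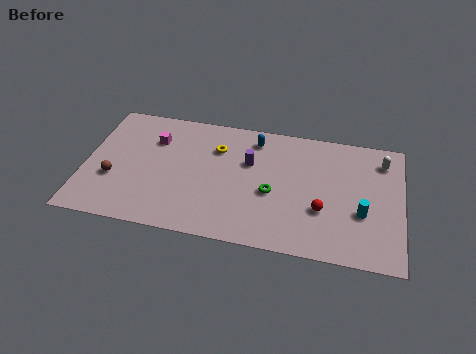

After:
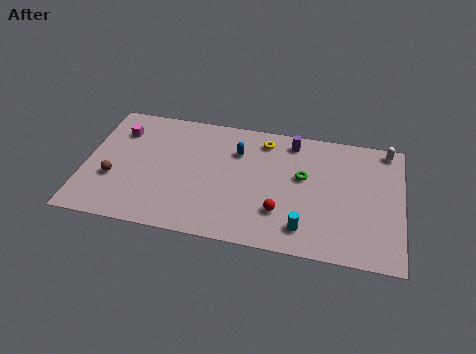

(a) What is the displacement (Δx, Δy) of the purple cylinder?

(2.2, 2.0)

The purple cylinder started near (8.8, 5.9) and ended near (11.0, 7.9).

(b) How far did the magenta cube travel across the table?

1.9

The magenta cube moved from about (3.6, 6.6) to (1.7, 6.9), a distance of √(1.9² + 0.3²) ≈ 1.9.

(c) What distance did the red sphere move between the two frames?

2.3

The red sphere moved from about (12.8, 3.2) to (10.6, 2.6), a distance of √(2.2² + 0.6²) ≈ 2.3.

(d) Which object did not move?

the brown sphere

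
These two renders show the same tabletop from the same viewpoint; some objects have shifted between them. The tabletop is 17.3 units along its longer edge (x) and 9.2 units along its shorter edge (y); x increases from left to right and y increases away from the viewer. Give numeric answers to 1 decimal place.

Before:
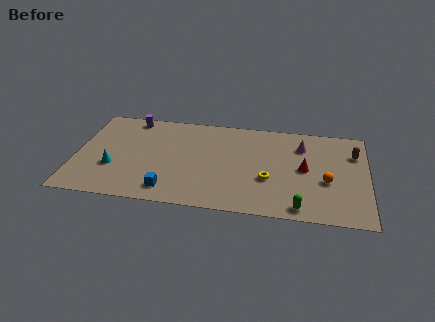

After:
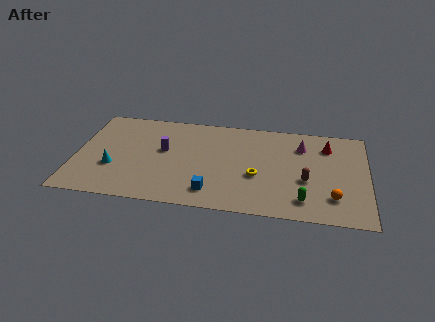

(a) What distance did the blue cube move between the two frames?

2.5

The blue cube was near (5.7, 1.5) before and (8.2, 1.7) after, so it travelled √(2.5² + 0.2²) ≈ 2.5 units.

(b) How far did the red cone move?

2.7

From (13.6, 4.7) to (14.9, 7.1), the red cone covered √(1.3² + 2.4²) ≈ 2.7 units.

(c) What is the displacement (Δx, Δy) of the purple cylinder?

(2.1, -2.9)

From the two frames, the purple cylinder sits at roughly (3.1, 8.2) before and (5.2, 5.3) after.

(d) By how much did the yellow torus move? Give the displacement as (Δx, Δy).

(-0.7, 0.2)

The yellow torus started near (11.5, 3.4) and ended near (10.8, 3.6).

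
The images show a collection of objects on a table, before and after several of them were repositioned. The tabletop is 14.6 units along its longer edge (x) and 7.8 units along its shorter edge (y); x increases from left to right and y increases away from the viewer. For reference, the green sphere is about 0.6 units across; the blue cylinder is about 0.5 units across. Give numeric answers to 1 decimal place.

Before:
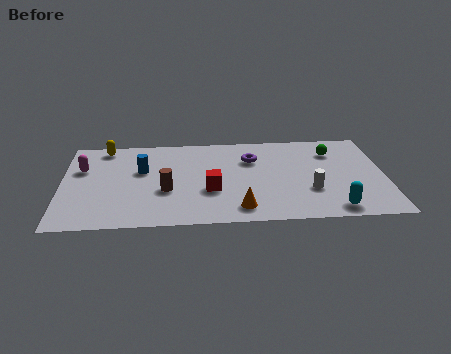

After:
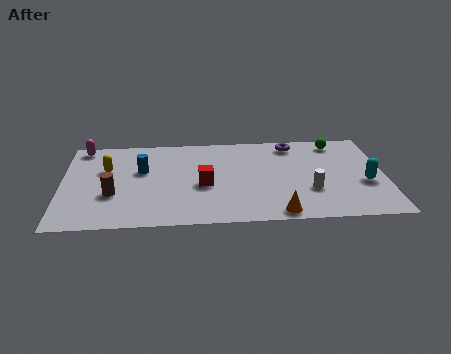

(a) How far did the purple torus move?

2.2

From (8.6, 5.5) to (10.5, 6.7), the purple torus covered √(1.9² + 1.2²) ≈ 2.2 units.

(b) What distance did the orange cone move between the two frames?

1.8

From (8.0, 1.3) to (9.7, 0.8), the orange cone covered √(1.7² + 0.5²) ≈ 1.8 units.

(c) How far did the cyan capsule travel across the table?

2.6

From (12.2, 1.0) to (13.7, 3.1), the cyan capsule covered √(1.5² + 2.1²) ≈ 2.6 units.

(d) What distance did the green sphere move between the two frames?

0.8

The green sphere was near (12.3, 5.9) before and (12.5, 6.7) after, so it travelled √(0.2² + 0.8²) ≈ 0.8 units.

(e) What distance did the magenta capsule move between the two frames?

1.9

The magenta capsule was near (0.9, 5.1) before and (0.9, 7.0) after, so it travelled √(0.0² + 1.9²) ≈ 1.9 units.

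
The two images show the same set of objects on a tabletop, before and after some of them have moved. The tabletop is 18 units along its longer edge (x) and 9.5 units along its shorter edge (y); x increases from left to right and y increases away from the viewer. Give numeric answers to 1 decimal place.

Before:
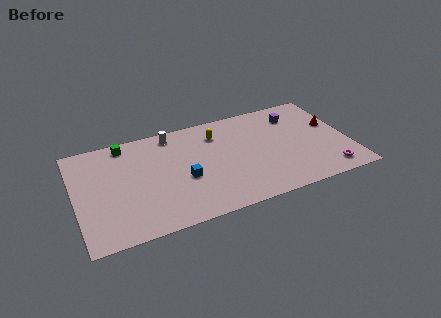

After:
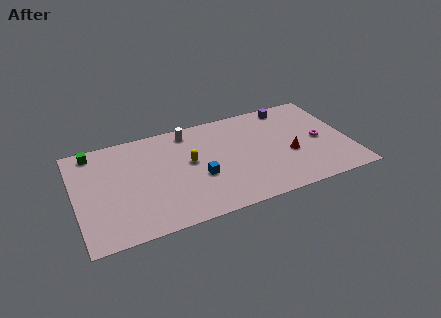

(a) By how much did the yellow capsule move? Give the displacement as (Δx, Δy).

(-2.0, -2.0)

From the two frames, the yellow capsule sits at roughly (9.5, 7.3) before and (7.5, 5.3) after.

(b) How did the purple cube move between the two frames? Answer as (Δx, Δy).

(-0.3, 1.0)

From the two frames, the purple cube sits at roughly (14.8, 7.4) before and (14.5, 8.4) after.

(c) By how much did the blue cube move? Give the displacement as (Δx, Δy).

(1.0, -0.2)

The blue cube started near (7.0, 3.9) and ended near (8.0, 3.7).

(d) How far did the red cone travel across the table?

3.6

The red cone moved from about (17.1, 5.7) to (14.0, 3.8), a distance of √(3.1² + 1.9²) ≈ 3.6.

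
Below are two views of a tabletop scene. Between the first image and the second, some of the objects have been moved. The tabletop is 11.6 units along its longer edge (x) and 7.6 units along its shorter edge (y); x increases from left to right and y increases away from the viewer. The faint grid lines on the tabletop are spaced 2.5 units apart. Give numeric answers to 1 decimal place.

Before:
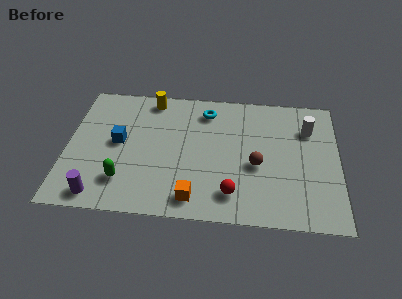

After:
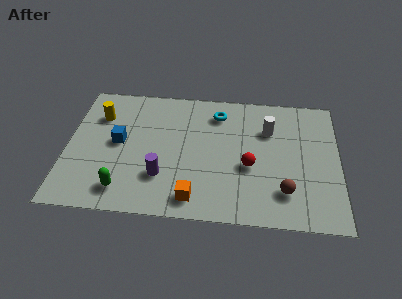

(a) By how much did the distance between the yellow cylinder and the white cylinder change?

+0.4

They were about 6.9 units apart before and 7.3 after — 0.4 units further apart.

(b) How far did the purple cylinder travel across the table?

2.9

The purple cylinder was near (1.5, 0.9) before and (4.1, 2.2) after, so it travelled √(2.6² + 1.3²) ≈ 2.9 units.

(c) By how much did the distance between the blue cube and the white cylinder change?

-1.7

Before: roughly 8.2 units apart; after: 6.5. That's 1.7 units closer together.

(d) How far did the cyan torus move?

0.5

The cyan torus moved from about (5.9, 6.2) to (6.4, 6.1), a distance of √(0.5² + 0.1²) ≈ 0.5.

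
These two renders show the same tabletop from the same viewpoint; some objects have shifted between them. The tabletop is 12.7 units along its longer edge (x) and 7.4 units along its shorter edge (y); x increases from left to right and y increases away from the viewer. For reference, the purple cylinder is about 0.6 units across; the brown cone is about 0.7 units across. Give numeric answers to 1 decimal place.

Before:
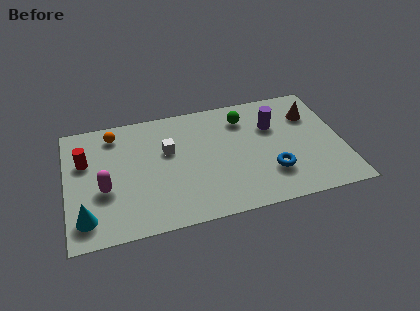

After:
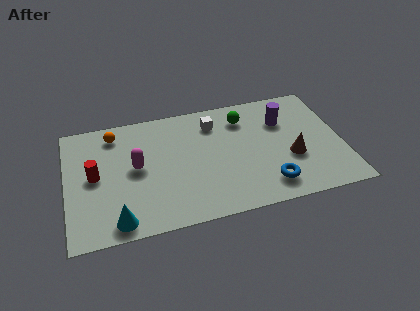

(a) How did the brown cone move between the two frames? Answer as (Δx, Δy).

(-1.1, -2.5)

The brown cone started near (11.4, 5.3) and ended near (10.3, 2.8).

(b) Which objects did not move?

the orange sphere and the green sphere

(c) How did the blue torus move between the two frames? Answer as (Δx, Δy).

(-0.2, -0.7)

The blue torus started near (9.3, 2.1) and ended near (9.1, 1.4).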